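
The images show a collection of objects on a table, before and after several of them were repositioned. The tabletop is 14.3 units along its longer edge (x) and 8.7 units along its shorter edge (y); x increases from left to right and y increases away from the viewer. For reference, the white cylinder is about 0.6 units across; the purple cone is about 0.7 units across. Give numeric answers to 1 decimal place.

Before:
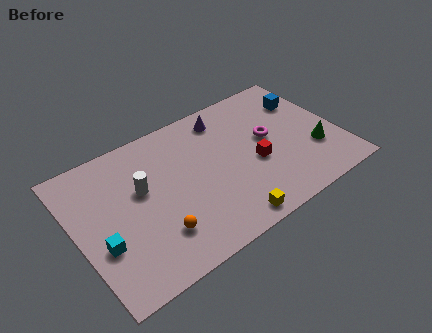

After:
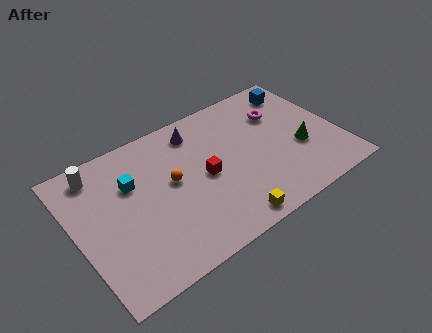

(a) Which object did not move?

the yellow cube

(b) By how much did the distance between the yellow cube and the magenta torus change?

+1.6

Before: roughly 5.0 units apart; after: 6.6. That's 1.6 units further apart.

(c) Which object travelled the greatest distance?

the cyan cube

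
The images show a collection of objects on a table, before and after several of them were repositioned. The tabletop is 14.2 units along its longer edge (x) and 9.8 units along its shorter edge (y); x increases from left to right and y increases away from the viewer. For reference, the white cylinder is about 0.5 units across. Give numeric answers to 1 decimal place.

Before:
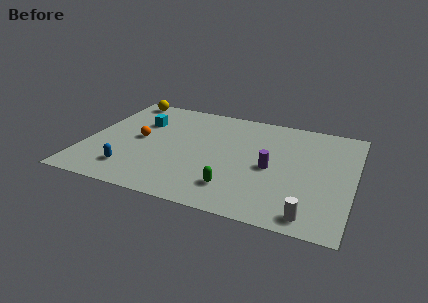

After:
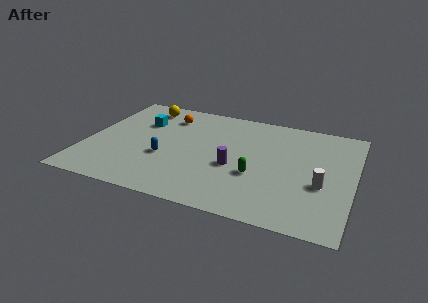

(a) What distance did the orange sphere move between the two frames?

3.0

The orange sphere was near (2.8, 5.0) before and (4.0, 7.7) after, so it travelled √(1.2² + 2.7²) ≈ 3.0 units.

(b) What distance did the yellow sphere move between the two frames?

1.3

From (1.4, 8.9) to (2.6, 8.3), the yellow sphere covered √(1.2² + 0.6²) ≈ 1.3 units.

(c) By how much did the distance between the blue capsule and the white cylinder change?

-1.2

The distance was about 9.5 in the first image and 8.3 in the second, so they moved 1.2 units closer together.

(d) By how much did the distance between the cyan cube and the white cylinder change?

-0.7

Before: roughly 11.0 units apart; after: 10.3. That's 0.7 units closer together.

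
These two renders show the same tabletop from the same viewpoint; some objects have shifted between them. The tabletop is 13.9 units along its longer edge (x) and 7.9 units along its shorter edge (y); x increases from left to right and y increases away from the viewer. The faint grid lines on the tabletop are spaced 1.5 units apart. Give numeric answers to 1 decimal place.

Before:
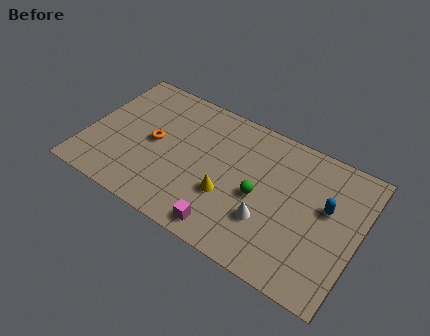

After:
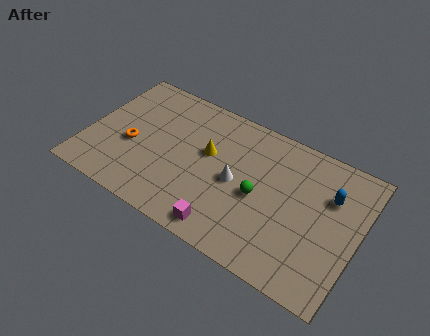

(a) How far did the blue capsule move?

0.7

From (12.2, 4.7) to (12.3, 5.4), the blue capsule covered √(0.1² + 0.7²) ≈ 0.7 units.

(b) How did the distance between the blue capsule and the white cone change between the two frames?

+1.4

The distance was about 3.5 in the first image and 4.9 in the second, so they moved 1.4 units further apart.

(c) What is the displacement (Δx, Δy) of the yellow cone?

(-1.3, 1.9)

From the two frames, the yellow cone sits at roughly (7.4, 2.8) before and (6.1, 4.7) after.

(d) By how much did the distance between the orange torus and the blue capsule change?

+1.4

They were about 8.8 units apart before and 10.2 after — 1.4 units further apart.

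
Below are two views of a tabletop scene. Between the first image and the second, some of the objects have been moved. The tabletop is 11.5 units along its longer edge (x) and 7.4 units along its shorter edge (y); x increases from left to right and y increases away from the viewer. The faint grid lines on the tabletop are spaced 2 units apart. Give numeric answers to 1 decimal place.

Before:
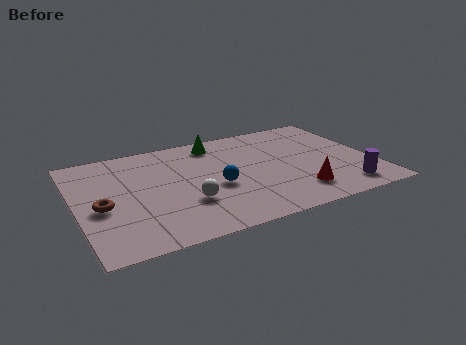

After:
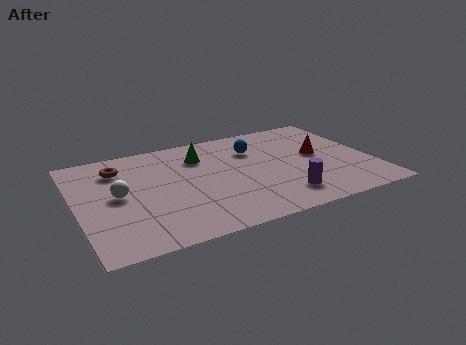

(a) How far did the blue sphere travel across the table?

2.8

The blue sphere moved from about (5.3, 3.1) to (7.1, 5.3), a distance of √(1.8² + 2.2²) ≈ 2.8.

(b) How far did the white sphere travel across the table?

2.9

From (4.1, 2.4) to (1.6, 3.8), the white sphere covered √(2.5² + 1.4²) ≈ 2.9 units.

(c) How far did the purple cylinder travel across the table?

2.4

The purple cylinder moved from about (10.1, 1.2) to (7.7, 1.5), a distance of √(2.4² + 0.3²) ≈ 2.4.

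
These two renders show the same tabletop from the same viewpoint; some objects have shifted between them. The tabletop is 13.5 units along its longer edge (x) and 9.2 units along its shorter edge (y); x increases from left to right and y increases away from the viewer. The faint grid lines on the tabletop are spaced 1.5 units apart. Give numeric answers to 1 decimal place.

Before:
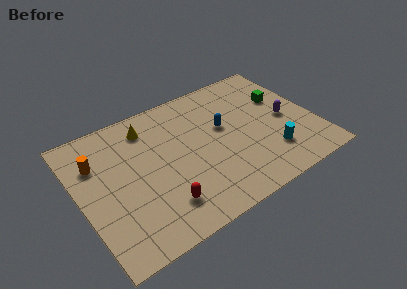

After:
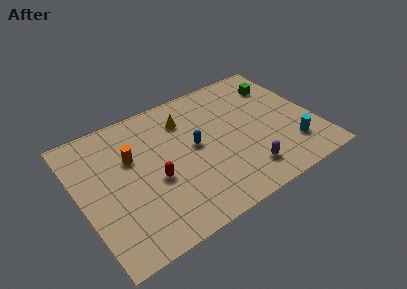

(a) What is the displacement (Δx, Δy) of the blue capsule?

(-1.8, -0.5)

From the two frames, the blue capsule sits at roughly (8.4, 5.4) before and (6.6, 4.9) after.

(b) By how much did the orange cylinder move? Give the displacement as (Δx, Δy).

(1.9, -0.6)

From the two frames, the orange cylinder sits at roughly (1.2, 6.5) before and (3.1, 5.9) after.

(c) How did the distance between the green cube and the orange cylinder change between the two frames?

-1.8

The distance was about 10.8 in the first image and 9.0 in the second, so they moved 1.8 units closer together.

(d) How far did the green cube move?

1.1

From (12.0, 5.9) to (12.0, 7.0), the green cube covered √(0.0² + 1.1²) ≈ 1.1 units.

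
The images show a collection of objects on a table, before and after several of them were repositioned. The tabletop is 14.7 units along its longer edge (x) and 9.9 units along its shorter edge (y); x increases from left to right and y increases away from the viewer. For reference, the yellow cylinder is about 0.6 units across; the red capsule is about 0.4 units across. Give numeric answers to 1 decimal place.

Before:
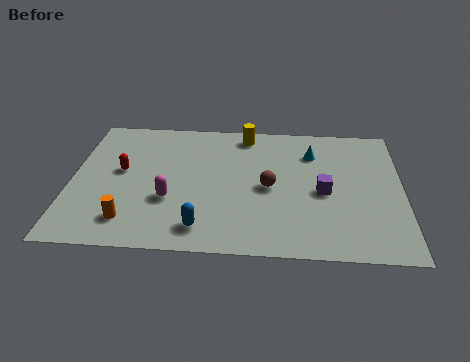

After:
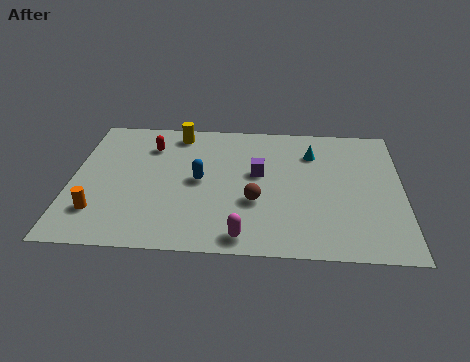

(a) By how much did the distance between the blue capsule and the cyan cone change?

-2.0

Before: roughly 7.5 units apart; after: 5.5. That's 2.0 units closer together.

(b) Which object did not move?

the cyan cone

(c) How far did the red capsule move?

2.3

From (2.2, 5.5) to (3.4, 7.5), the red capsule covered √(1.2² + 2.0²) ≈ 2.3 units.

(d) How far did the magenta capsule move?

4.1

The magenta capsule was near (4.4, 3.5) before and (7.7, 1.1) after, so it travelled √(3.3² + 2.4²) ≈ 4.1 units.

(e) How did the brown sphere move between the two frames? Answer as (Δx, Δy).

(-0.6, -1.1)

The brown sphere started near (8.8, 4.7) and ended near (8.2, 3.6).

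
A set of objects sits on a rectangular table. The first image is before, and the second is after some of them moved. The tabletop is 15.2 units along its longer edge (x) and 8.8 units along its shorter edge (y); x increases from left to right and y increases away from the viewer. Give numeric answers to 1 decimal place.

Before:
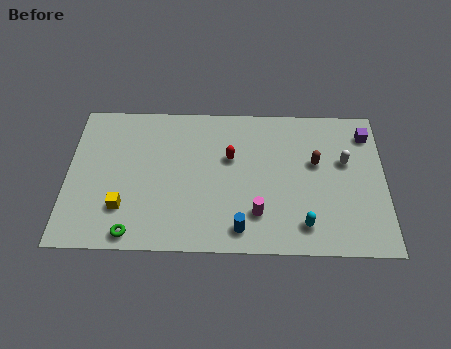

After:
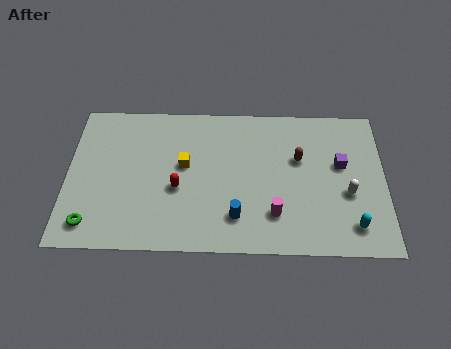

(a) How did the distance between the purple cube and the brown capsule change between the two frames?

-1.1

They were about 3.1 units apart before and 2.0 after — 1.1 units closer together.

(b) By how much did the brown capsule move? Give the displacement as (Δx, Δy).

(-0.8, 0.2)

The brown capsule was at about (11.9, 5.3) and moved to about (11.1, 5.5).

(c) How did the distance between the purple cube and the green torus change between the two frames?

-0.3

They were about 12.8 units apart before and 12.5 after — 0.3 units closer together.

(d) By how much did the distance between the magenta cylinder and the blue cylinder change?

+0.6

The distance was about 1.2 in the first image and 1.8 in the second, so they moved 0.6 units further apart.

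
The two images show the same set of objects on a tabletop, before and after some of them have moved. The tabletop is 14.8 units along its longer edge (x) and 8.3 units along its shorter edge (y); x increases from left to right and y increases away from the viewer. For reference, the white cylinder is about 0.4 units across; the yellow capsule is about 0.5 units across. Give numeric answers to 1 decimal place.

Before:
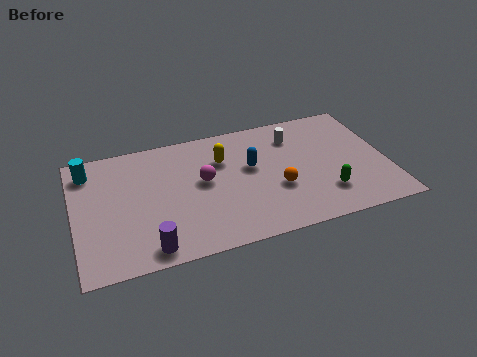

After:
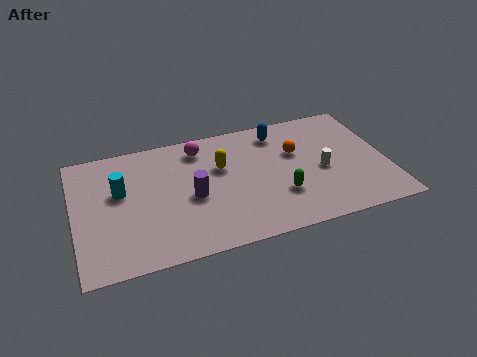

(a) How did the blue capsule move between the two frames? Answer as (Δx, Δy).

(1.5, 2.0)

The blue capsule was at about (8.4, 4.9) and moved to about (9.9, 6.9).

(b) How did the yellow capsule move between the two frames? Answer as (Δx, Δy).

(-0.1, -0.5)

From the two frames, the yellow capsule sits at roughly (7.1, 5.8) before and (7.0, 5.3) after.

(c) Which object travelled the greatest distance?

the purple cylinder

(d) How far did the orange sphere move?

2.5

The orange sphere was near (9.5, 3.1) before and (10.6, 5.3) after, so it travelled √(1.1² + 2.2²) ≈ 2.5 units.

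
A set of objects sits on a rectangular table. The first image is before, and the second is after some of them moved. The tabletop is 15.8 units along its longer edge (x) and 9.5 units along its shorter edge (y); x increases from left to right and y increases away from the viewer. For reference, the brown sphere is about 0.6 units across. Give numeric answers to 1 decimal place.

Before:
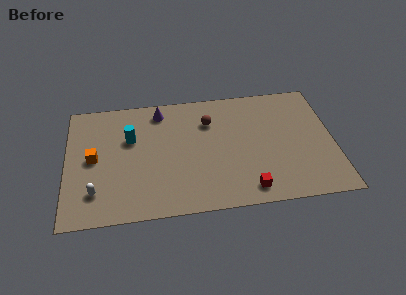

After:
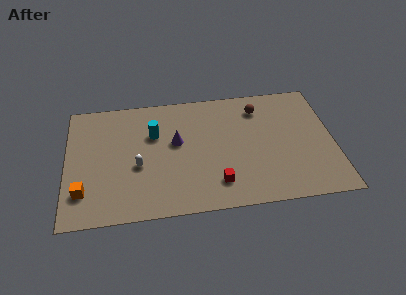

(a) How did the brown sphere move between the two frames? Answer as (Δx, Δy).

(3.0, 0.7)

From the two frames, the brown sphere sits at roughly (8.5, 6.9) before and (11.5, 7.6) after.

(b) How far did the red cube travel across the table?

1.9

From (10.6, 1.3) to (8.8, 2.0), the red cube covered √(1.8² + 0.7²) ≈ 1.9 units.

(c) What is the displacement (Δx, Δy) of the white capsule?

(2.5, 1.7)

From the two frames, the white capsule sits at roughly (1.7, 2.2) before and (4.2, 3.9) after.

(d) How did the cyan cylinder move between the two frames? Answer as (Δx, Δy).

(1.4, 0.2)

The cyan cylinder started near (3.8, 6.1) and ended near (5.2, 6.3).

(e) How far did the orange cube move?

2.6

The orange cube moved from about (1.6, 4.8) to (1.0, 2.3), a distance of √(0.6² + 2.5²) ≈ 2.6.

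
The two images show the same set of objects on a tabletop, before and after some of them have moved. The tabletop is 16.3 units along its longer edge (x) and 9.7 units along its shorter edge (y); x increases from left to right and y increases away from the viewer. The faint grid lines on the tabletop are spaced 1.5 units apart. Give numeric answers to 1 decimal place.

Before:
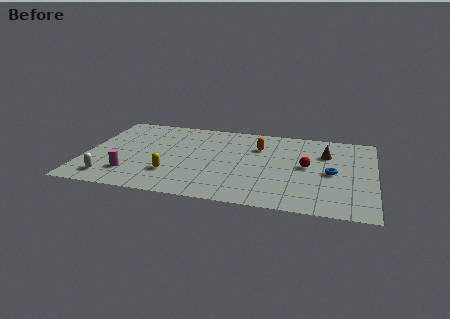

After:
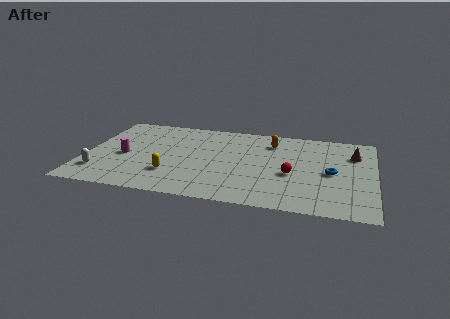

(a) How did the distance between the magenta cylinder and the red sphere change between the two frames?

-0.7

They were about 10.2 units apart before and 9.5 after — 0.7 units closer together.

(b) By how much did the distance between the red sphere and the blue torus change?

+0.8

The distance was about 1.5 in the first image and 2.3 in the second, so they moved 0.8 units further apart.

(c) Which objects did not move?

the yellow capsule and the blue torus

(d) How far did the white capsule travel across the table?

0.8

The white capsule moved from about (1.6, 1.6) to (1.0, 2.2), a distance of √(0.6² + 0.6²) ≈ 0.8.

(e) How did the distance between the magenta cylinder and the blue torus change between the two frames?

+0.3

Before: roughly 11.4 units apart; after: 11.7. That's 0.3 units further apart.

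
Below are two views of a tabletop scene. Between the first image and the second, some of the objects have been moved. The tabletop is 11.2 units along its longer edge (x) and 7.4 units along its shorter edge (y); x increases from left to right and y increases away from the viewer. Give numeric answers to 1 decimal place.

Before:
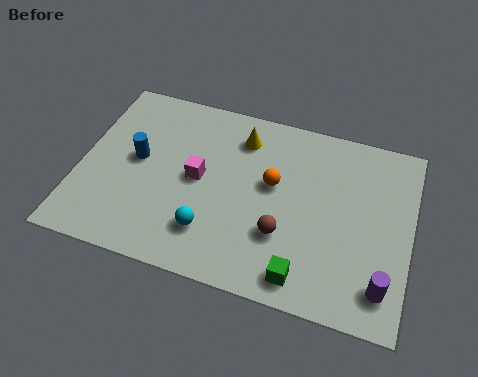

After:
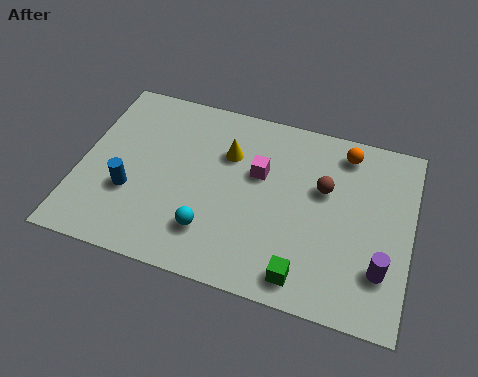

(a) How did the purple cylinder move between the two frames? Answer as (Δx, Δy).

(-0.1, 0.6)

From the two frames, the purple cylinder sits at roughly (10.4, 1.4) before and (10.3, 2.0) after.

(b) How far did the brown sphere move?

2.5

From (7.0, 2.4) to (8.2, 4.6), the brown sphere covered √(1.2² + 2.2²) ≈ 2.5 units.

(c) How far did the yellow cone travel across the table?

0.9

The yellow cone moved from about (5.3, 5.9) to (4.9, 5.1), a distance of √(0.4² + 0.8²) ≈ 0.9.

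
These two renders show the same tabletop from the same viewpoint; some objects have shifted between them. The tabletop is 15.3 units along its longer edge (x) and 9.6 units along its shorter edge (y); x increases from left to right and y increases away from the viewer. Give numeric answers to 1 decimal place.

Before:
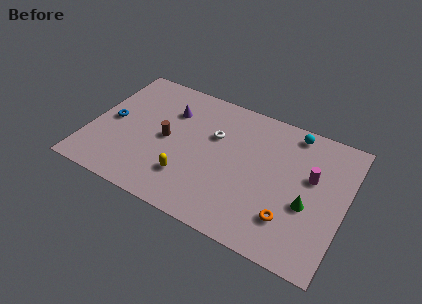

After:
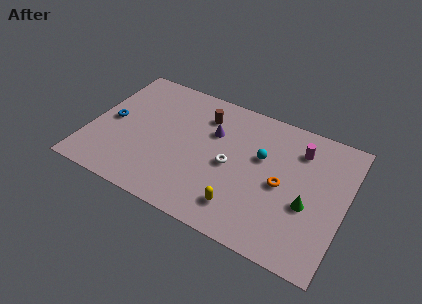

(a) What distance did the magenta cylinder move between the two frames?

1.8

The magenta cylinder was near (13.2, 5.8) before and (12.3, 7.4) after, so it travelled √(0.9² + 1.6²) ≈ 1.8 units.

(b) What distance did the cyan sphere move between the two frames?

3.1

From (11.8, 8.5) to (10.2, 5.9), the cyan sphere covered √(1.6² + 2.6²) ≈ 3.1 units.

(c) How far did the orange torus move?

2.2

From (12.3, 2.4) to (11.6, 4.5), the orange torus covered √(0.7² + 2.1²) ≈ 2.2 units.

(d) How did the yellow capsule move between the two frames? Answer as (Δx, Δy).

(3.3, -0.6)

From the two frames, the yellow capsule sits at roughly (6.2, 2.5) before and (9.5, 1.9) after.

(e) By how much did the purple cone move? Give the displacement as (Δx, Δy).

(2.7, -0.5)

From the two frames, the purple cone sits at roughly (4.5, 6.9) before and (7.2, 6.4) after.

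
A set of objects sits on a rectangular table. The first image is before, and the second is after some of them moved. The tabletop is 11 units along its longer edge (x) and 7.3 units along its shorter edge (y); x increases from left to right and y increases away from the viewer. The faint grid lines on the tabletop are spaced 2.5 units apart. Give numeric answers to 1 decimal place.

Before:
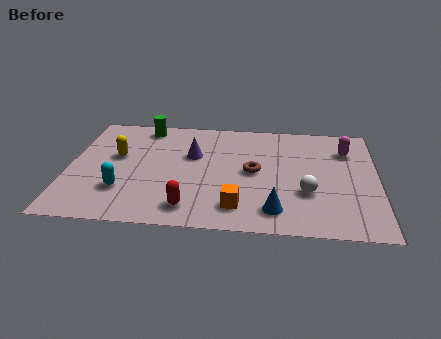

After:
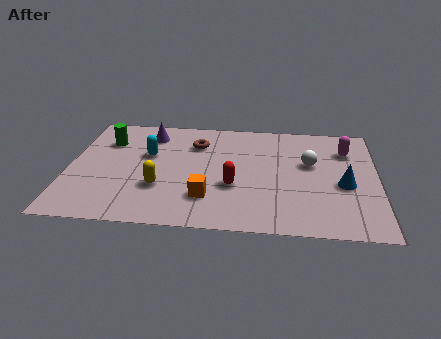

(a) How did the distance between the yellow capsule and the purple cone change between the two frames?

+0.8

They were about 2.7 units apart before and 3.5 after — 0.8 units further apart.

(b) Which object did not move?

the magenta capsule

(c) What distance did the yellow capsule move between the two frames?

2.5

The yellow capsule was near (1.7, 4.3) before and (3.3, 2.4) after, so it travelled √(1.6² + 1.9²) ≈ 2.5 units.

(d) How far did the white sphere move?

1.9

From (8.5, 2.5) to (8.6, 4.4), the white sphere covered √(0.1² + 1.9²) ≈ 1.9 units.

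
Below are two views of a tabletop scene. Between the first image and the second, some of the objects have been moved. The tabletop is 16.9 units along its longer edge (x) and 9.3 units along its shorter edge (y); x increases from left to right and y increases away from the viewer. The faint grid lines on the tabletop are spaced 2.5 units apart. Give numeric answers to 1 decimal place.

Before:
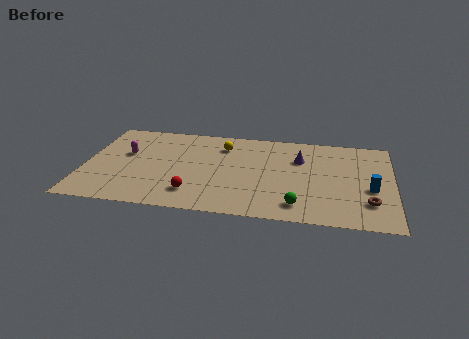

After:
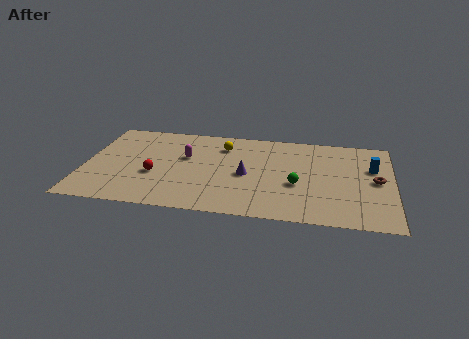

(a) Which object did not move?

the yellow sphere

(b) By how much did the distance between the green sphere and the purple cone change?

-1.9

They were about 4.8 units apart before and 2.9 after — 1.9 units closer together.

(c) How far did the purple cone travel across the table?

3.6

From (11.8, 6.4) to (8.9, 4.3), the purple cone covered √(2.9² + 2.1²) ≈ 3.6 units.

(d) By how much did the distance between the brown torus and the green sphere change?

+0.5

Before: roughly 3.9 units apart; after: 4.4. That's 0.5 units further apart.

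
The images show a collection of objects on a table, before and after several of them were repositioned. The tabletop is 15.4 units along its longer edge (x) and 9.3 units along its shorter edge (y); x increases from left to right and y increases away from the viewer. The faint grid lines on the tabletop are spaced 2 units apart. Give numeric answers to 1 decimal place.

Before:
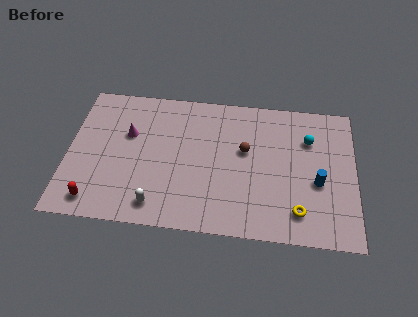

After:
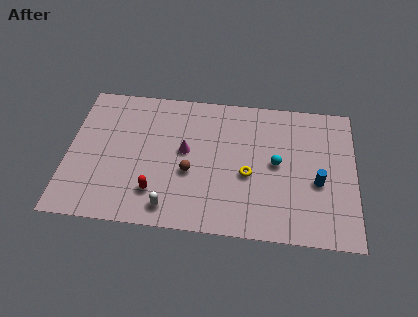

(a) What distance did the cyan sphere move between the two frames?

2.5

The cyan sphere moved from about (12.9, 6.6) to (11.2, 4.8), a distance of √(1.7² + 1.8²) ≈ 2.5.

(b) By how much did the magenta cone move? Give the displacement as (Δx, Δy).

(3.1, -0.8)

The magenta cone started near (3.2, 5.9) and ended near (6.3, 5.1).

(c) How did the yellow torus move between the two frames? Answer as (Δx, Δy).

(-2.7, 2.1)

The yellow torus was at about (12.4, 1.8) and moved to about (9.7, 3.9).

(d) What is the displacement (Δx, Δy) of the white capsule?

(0.7, -0.1)

The white capsule started near (4.9, 1.4) and ended near (5.6, 1.3).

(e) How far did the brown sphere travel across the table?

3.4

The brown sphere was near (9.5, 5.5) before and (6.6, 3.7) after, so it travelled √(2.9² + 1.8²) ≈ 3.4 units.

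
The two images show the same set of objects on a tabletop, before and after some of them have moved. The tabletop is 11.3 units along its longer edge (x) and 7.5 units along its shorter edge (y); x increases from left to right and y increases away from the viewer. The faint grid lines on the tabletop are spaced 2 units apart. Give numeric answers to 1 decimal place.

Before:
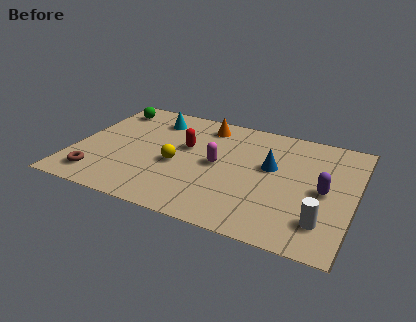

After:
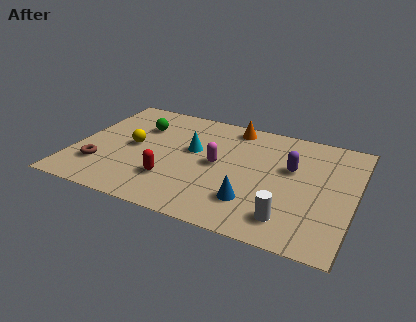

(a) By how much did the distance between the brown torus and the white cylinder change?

-1.3

The distance was about 9.0 in the first image and 7.7 in the second, so they moved 1.3 units closer together.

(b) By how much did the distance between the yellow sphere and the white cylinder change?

+0.8

Before: roughly 6.2 units apart; after: 7.0. That's 0.8 units further apart.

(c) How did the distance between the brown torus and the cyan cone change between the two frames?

-0.8

The distance was about 5.0 in the first image and 4.2 in the second, so they moved 0.8 units closer together.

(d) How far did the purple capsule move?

1.7

The purple capsule moved from about (10.1, 3.6) to (8.7, 4.6), a distance of √(1.4² + 1.0²) ≈ 1.7.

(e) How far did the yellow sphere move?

2.0

The yellow sphere moved from about (4.2, 3.2) to (2.3, 3.8), a distance of √(1.9² + 0.6²) ≈ 2.0.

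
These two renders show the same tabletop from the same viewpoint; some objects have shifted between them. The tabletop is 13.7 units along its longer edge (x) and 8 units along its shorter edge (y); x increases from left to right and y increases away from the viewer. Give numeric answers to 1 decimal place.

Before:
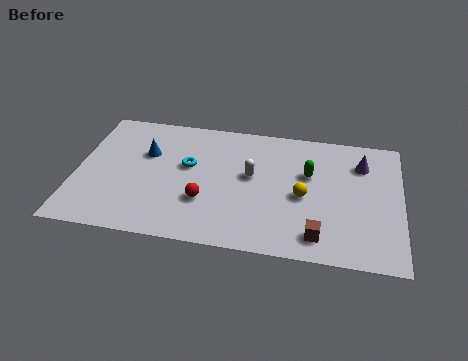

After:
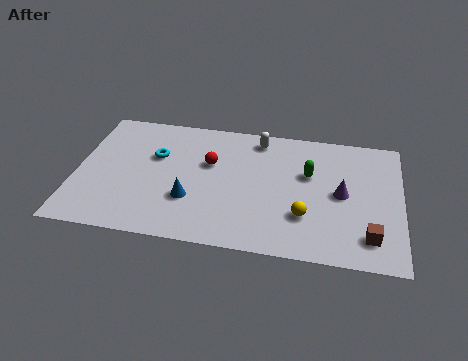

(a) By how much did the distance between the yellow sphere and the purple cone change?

-1.2

They were about 3.4 units apart before and 2.2 after — 1.2 units closer together.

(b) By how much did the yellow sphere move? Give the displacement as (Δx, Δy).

(0.1, -1.2)

The yellow sphere started near (9.6, 3.6) and ended near (9.7, 2.4).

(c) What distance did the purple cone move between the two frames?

2.2

The purple cone was near (12.0, 6.0) before and (11.2, 4.0) after, so it travelled √(0.8² + 2.0²) ≈ 2.2 units.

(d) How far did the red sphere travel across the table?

2.4

The red sphere was near (5.5, 2.6) before and (5.6, 5.0) after, so it travelled √(0.1² + 2.4²) ≈ 2.4 units.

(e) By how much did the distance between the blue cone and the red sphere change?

-1.2

The distance was about 3.7 in the first image and 2.5 in the second, so they moved 1.2 units closer together.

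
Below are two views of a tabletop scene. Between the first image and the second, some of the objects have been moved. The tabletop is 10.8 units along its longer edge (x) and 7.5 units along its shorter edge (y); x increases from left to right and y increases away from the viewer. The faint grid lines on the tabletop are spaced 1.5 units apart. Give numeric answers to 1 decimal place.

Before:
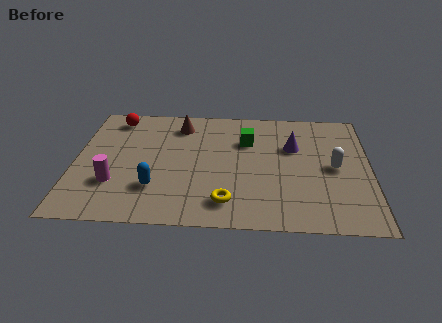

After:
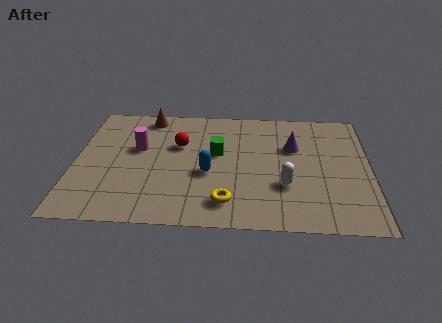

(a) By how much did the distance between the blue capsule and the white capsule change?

-3.8

They were about 6.7 units apart before and 2.9 after — 3.8 units closer together.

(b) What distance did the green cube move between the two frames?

1.4

From (6.3, 5.2) to (5.2, 4.4), the green cube covered √(1.1² + 0.8²) ≈ 1.4 units.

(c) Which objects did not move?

the yellow torus and the purple cone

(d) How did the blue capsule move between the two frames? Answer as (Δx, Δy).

(1.9, 1.0)

From the two frames, the blue capsule sits at roughly (3.0, 2.1) before and (4.9, 3.1) after.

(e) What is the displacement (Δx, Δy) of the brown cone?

(-1.2, 0.5)

The brown cone was at about (3.8, 6.1) and moved to about (2.6, 6.6).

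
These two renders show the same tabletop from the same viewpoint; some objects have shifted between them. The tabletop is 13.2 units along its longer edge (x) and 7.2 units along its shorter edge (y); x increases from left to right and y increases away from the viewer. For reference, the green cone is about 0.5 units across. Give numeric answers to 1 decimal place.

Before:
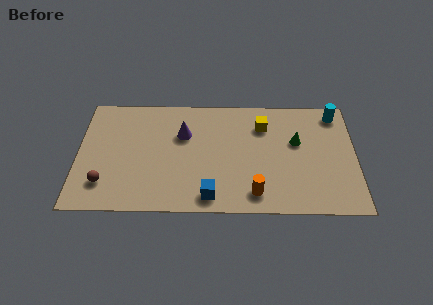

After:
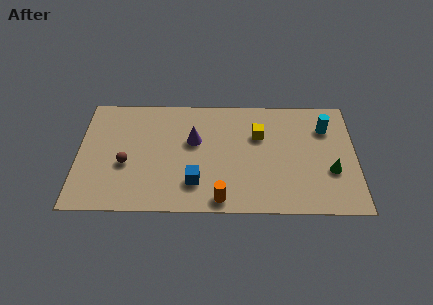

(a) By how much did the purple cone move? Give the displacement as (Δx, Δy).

(0.5, -0.4)

The purple cone was at about (5.0, 4.8) and moved to about (5.5, 4.4).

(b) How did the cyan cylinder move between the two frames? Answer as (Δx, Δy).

(-0.5, -0.9)

From the two frames, the cyan cylinder sits at roughly (12.3, 6.2) before and (11.8, 5.3) after.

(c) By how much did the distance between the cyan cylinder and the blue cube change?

-0.8

Before: roughly 7.9 units apart; after: 7.1. That's 0.8 units closer together.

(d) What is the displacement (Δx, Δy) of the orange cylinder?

(-1.6, -0.4)

The orange cylinder started near (8.4, 1.2) and ended near (6.8, 0.8).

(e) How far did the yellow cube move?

0.6

The yellow cube moved from about (8.8, 5.4) to (8.6, 4.8), a distance of √(0.2² + 0.6²) ≈ 0.6.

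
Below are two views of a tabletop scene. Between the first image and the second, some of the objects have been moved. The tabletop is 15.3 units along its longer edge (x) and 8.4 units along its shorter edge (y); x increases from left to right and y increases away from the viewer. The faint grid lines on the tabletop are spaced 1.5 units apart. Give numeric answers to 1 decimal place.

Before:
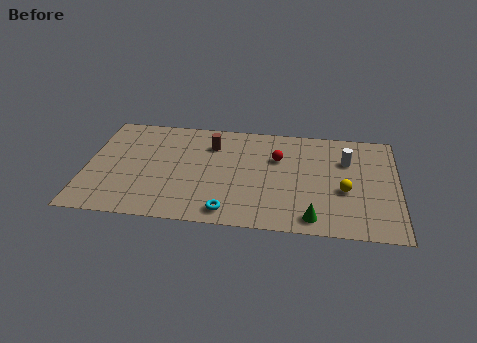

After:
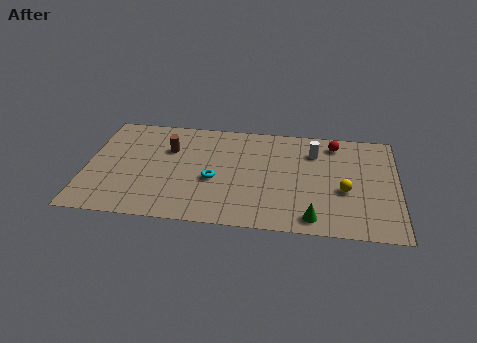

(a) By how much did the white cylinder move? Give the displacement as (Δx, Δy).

(-1.6, 0.5)

From the two frames, the white cylinder sits at roughly (12.8, 5.8) before and (11.2, 6.3) after.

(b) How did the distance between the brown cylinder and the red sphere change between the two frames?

+4.9

The distance was about 3.4 in the first image and 8.3 in the second, so they moved 4.9 units further apart.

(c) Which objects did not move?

the yellow sphere and the green cone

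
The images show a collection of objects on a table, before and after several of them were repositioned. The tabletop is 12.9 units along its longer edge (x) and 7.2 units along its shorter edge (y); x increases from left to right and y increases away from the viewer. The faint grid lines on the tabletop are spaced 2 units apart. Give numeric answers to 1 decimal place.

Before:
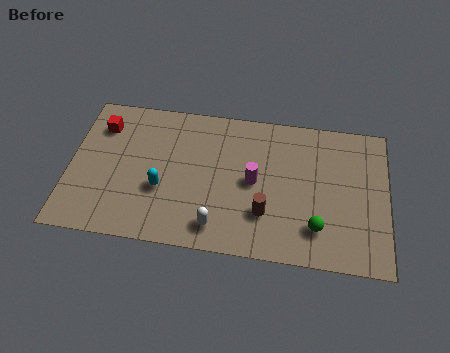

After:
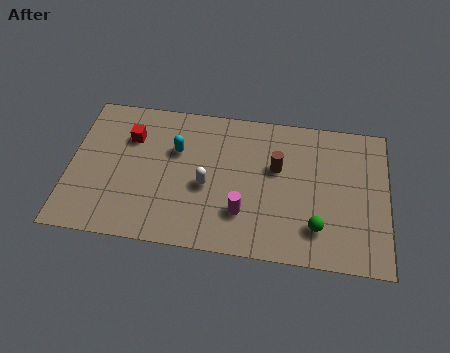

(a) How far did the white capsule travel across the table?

2.0

From (6.1, 1.2) to (5.6, 3.1), the white capsule covered √(0.5² + 1.9²) ≈ 2.0 units.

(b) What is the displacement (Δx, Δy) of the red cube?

(1.2, -0.4)

The red cube was at about (1.2, 5.5) and moved to about (2.4, 5.1).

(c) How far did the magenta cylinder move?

1.6

From (7.5, 3.6) to (7.1, 2.0), the magenta cylinder covered √(0.4² + 1.6²) ≈ 1.6 units.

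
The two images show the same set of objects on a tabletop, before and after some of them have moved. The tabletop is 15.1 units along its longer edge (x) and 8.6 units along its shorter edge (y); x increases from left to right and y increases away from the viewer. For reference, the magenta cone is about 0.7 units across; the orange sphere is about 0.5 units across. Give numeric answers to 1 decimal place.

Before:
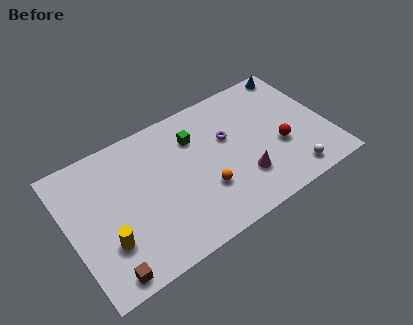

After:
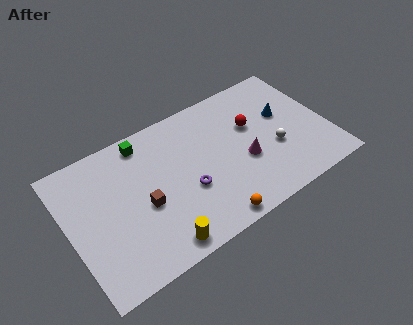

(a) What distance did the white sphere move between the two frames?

2.2

From (12.5, 1.2) to (11.9, 3.3), the white sphere covered √(0.6² + 2.1²) ≈ 2.2 units.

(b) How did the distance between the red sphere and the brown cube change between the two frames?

-4.0

Before: roughly 10.9 units apart; after: 6.9. That's 4.0 units closer together.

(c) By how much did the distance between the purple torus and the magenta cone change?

+0.5

The distance was about 2.9 in the first image and 3.4 in the second, so they moved 0.5 units further apart.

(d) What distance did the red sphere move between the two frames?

2.5

From (12.2, 3.3) to (10.9, 5.4), the red sphere covered √(1.3² + 2.1²) ≈ 2.5 units.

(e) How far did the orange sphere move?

2.0

The orange sphere moved from about (7.6, 2.8) to (7.6, 0.8), a distance of √(0.0² + 2.0²) ≈ 2.0.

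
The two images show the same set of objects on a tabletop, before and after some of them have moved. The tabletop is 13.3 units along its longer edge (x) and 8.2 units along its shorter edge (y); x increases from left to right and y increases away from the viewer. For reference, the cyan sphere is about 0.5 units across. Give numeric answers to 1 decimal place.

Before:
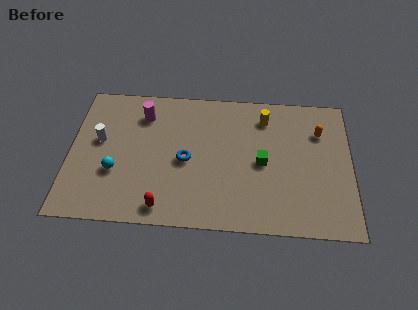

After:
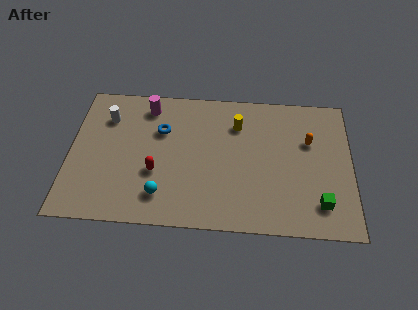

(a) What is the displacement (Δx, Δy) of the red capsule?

(-0.4, 2.0)

The red capsule started near (4.5, 1.0) and ended near (4.1, 3.0).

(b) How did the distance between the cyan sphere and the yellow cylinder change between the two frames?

-2.3

They were about 7.9 units apart before and 5.6 after — 2.3 units closer together.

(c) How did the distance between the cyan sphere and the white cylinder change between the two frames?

+3.2

Before: roughly 2.0 units apart; after: 5.2. That's 3.2 units further apart.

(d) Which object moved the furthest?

the green cube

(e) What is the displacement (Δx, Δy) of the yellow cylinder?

(-1.3, -0.5)

The yellow cylinder started near (9.2, 6.6) and ended near (7.9, 6.1).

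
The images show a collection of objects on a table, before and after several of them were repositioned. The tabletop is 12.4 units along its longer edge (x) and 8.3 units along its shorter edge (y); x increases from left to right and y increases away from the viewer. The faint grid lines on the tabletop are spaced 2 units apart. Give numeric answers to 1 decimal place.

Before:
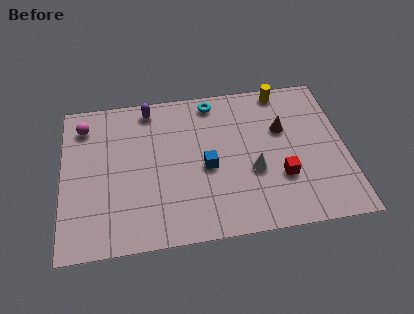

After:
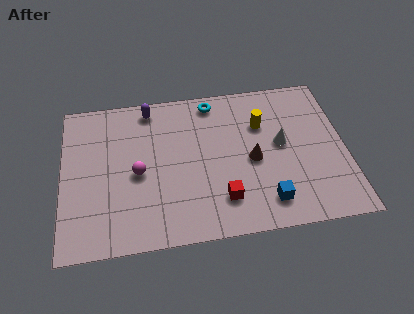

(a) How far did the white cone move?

1.8

From (8.3, 3.2) to (9.6, 4.5), the white cone covered √(1.3² + 1.3²) ≈ 1.8 units.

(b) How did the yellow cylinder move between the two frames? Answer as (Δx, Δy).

(-1.0, -1.8)

From the two frames, the yellow cylinder sits at roughly (9.8, 7.5) before and (8.8, 5.7) after.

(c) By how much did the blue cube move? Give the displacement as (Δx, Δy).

(2.5, -2.2)

The blue cube was at about (6.3, 3.7) and moved to about (8.8, 1.5).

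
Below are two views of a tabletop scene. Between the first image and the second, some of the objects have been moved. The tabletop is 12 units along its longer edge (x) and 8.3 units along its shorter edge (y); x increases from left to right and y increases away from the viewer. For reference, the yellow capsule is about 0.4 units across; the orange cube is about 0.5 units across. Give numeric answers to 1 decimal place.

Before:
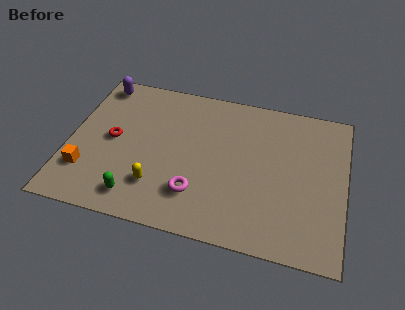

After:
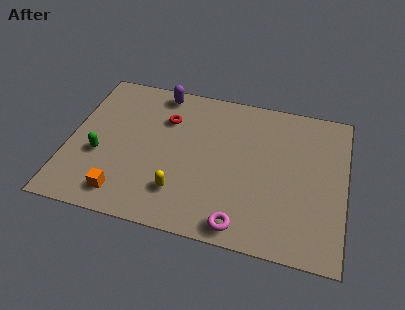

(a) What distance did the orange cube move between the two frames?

1.9

The orange cube moved from about (0.9, 2.2) to (2.6, 1.3), a distance of √(1.7² + 0.9²) ≈ 1.9.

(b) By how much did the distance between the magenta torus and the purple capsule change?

+0.6

Before: roughly 7.0 units apart; after: 7.6. That's 0.6 units further apart.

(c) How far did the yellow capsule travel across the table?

1.0

The yellow capsule was near (4.0, 2.1) before and (5.0, 2.0) after, so it travelled √(1.0² + 0.1²) ≈ 1.0 units.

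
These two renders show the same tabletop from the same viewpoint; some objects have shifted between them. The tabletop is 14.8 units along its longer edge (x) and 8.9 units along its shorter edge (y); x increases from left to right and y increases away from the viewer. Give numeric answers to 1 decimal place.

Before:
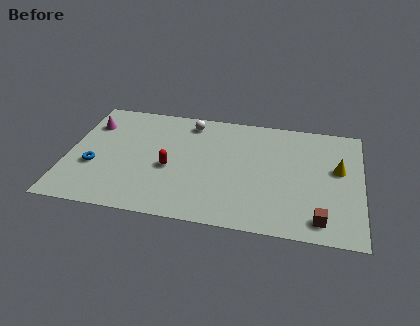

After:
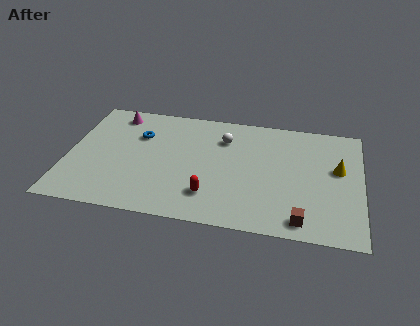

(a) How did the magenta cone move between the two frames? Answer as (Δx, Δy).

(1.2, 1.0)

From the two frames, the magenta cone sits at roughly (1.0, 6.6) before and (2.2, 7.6) after.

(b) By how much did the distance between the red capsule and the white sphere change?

+0.6

Before: roughly 3.9 units apart; after: 4.5. That's 0.6 units further apart.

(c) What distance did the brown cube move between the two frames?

0.9

From (12.8, 1.3) to (11.9, 1.1), the brown cube covered √(0.9² + 0.2²) ≈ 0.9 units.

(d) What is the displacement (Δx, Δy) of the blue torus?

(2.1, 2.8)

From the two frames, the blue torus sits at roughly (1.4, 3.3) before and (3.5, 6.1) after.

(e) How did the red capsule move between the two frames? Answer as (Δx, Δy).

(2.1, -1.7)

The red capsule was at about (5.2, 3.8) and moved to about (7.3, 2.1).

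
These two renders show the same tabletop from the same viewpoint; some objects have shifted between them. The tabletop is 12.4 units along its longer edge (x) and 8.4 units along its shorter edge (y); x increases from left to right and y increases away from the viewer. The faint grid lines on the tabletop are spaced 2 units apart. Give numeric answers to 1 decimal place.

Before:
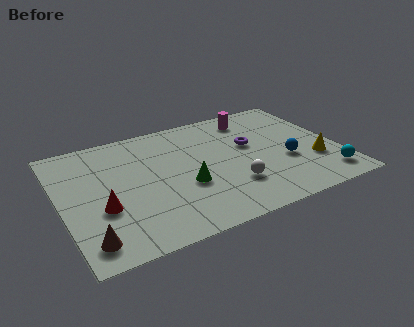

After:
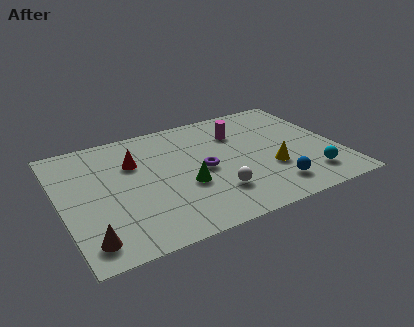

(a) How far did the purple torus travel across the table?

2.5

The purple torus was near (8.6, 5.0) before and (6.3, 4.0) after, so it travelled √(2.3² + 1.0²) ≈ 2.5 units.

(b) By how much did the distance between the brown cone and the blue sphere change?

-1.1

The distance was about 9.3 in the first image and 8.2 in the second, so they moved 1.1 units closer together.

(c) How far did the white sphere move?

0.8

The white sphere moved from about (7.4, 2.4) to (6.6, 2.2), a distance of √(0.8² + 0.2²) ≈ 0.8.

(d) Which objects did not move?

the green cone and the brown cone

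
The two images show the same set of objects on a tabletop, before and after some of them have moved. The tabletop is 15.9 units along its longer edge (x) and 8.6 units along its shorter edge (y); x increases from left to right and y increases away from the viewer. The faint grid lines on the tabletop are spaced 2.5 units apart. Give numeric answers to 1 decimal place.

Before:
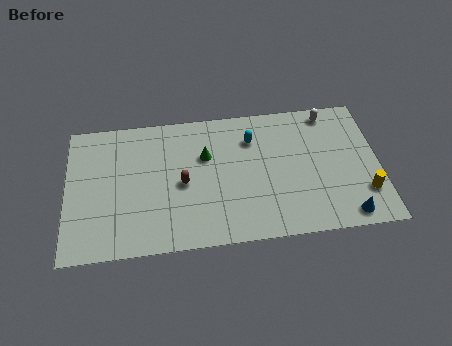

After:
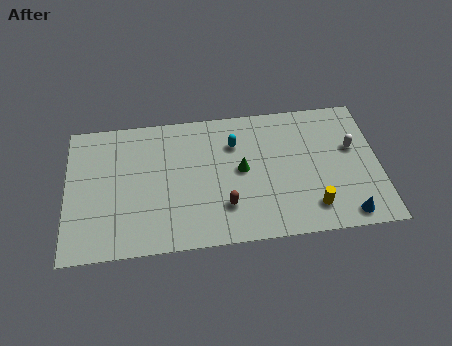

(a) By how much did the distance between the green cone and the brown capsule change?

+0.4

Before: roughly 2.0 units apart; after: 2.4. That's 0.4 units further apart.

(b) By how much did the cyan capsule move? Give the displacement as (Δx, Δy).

(-0.9, -0.2)

From the two frames, the cyan capsule sits at roughly (9.5, 6.4) before and (8.6, 6.2) after.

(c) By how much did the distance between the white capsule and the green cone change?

-1.0

The distance was about 6.7 in the first image and 5.7 in the second, so they moved 1.0 units closer together.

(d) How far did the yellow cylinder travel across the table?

2.8

From (15.1, 2.3) to (12.4, 1.7), the yellow cylinder covered √(2.7² + 0.6²) ≈ 2.8 units.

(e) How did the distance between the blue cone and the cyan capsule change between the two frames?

+0.5

They were about 7.1 units apart before and 7.6 after — 0.5 units further apart.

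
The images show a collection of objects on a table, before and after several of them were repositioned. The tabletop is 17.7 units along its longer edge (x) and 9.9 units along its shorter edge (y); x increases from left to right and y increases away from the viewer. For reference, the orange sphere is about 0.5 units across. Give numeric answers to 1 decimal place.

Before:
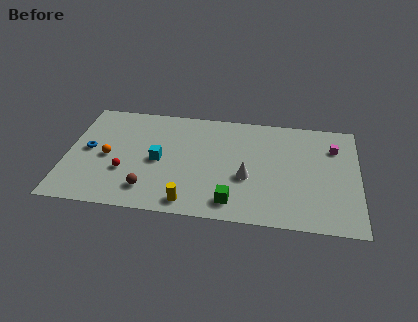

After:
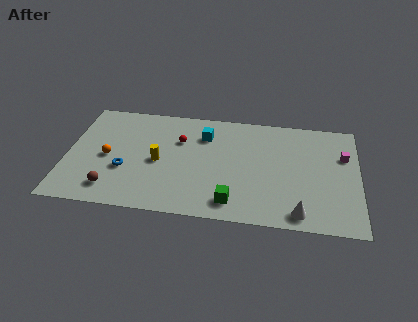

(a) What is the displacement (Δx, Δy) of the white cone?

(3.2, -2.7)

The white cone was at about (11.0, 3.9) and moved to about (14.2, 1.2).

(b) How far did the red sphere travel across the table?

4.6

The red sphere moved from about (3.6, 3.4) to (6.8, 6.7), a distance of √(3.2² + 3.3²) ≈ 4.6.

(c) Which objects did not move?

the orange sphere and the green cube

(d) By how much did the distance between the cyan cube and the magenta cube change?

-2.4

Before: roughly 10.9 units apart; after: 8.5. That's 2.4 units closer together.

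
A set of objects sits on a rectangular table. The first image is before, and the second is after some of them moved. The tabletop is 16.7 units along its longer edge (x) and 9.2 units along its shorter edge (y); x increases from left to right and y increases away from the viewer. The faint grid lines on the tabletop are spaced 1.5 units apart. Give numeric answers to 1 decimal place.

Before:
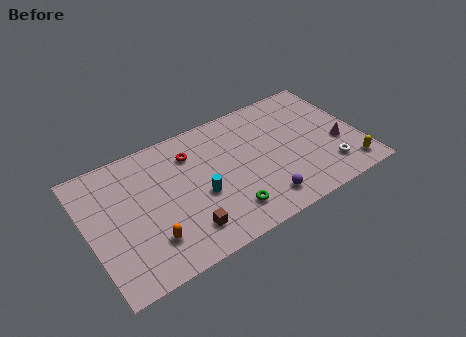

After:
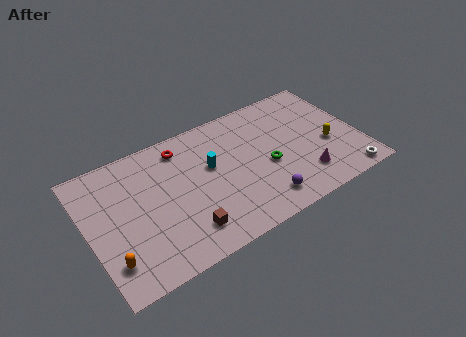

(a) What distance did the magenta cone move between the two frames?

2.8

The magenta cone was near (15.3, 3.5) before and (12.9, 2.1) after, so it travelled √(2.4² + 1.4²) ≈ 2.8 units.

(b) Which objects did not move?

the purple sphere and the brown cube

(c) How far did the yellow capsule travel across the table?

2.5

The yellow capsule was near (15.6, 1.4) before and (14.7, 3.7) after, so it travelled √(0.9² + 2.3²) ≈ 2.5 units.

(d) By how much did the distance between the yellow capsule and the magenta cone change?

+0.3

The distance was about 2.1 in the first image and 2.4 in the second, so they moved 0.3 units further apart.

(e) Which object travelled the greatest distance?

the green torus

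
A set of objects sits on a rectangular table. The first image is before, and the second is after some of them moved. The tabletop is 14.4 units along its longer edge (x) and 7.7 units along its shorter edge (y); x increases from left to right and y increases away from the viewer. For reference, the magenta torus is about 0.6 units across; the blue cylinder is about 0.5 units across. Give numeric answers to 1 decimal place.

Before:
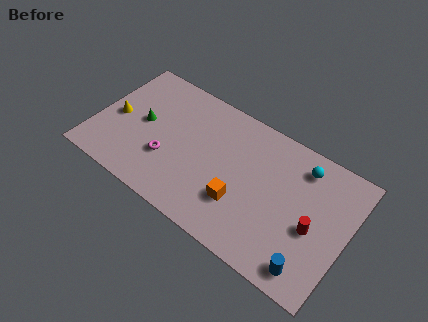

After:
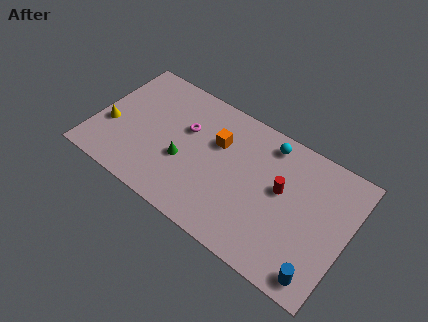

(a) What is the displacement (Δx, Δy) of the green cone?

(2.6, -1.0)

From the two frames, the green cone sits at roughly (2.6, 4.0) before and (5.2, 3.0) after.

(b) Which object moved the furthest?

the orange cube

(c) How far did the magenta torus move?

2.4

The magenta torus moved from about (4.3, 2.6) to (5.0, 4.9), a distance of √(0.7² + 2.3²) ≈ 2.4.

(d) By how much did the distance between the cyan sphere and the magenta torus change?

-3.3

Before: roughly 8.1 units apart; after: 4.8. That's 3.3 units closer together.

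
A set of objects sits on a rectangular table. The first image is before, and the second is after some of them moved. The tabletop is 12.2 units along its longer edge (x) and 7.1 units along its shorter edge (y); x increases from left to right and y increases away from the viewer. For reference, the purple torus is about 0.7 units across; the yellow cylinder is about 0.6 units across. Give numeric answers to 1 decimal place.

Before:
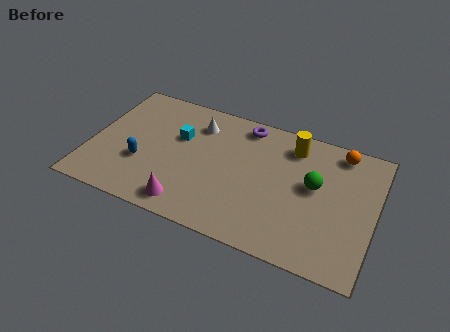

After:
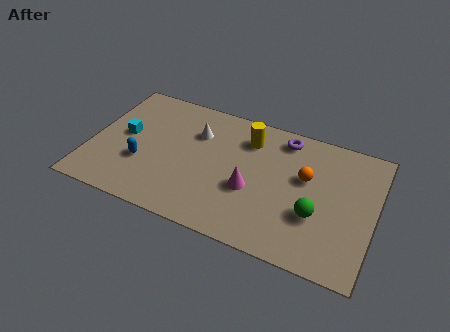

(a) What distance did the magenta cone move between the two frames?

3.1

The magenta cone moved from about (4.5, 1.0) to (7.0, 2.8), a distance of √(2.5² + 1.8²) ≈ 3.1.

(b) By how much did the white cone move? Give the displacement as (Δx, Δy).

(0.0, -0.5)

The white cone was at about (4.4, 5.5) and moved to about (4.4, 5.0).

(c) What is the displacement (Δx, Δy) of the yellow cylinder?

(-1.9, -0.3)

The yellow cylinder was at about (8.5, 5.8) and moved to about (6.6, 5.5).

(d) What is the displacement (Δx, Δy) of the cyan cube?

(-2.3, -0.7)

The cyan cube was at about (3.7, 4.5) and moved to about (1.4, 3.8).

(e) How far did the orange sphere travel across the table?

2.3

The orange sphere was near (10.5, 6.2) before and (9.2, 4.3) after, so it travelled √(1.3² + 1.9²) ≈ 2.3 units.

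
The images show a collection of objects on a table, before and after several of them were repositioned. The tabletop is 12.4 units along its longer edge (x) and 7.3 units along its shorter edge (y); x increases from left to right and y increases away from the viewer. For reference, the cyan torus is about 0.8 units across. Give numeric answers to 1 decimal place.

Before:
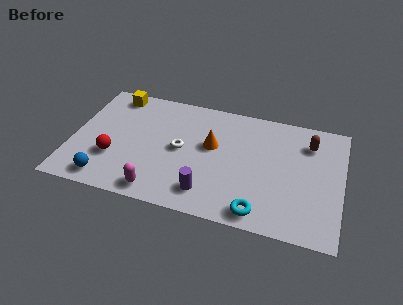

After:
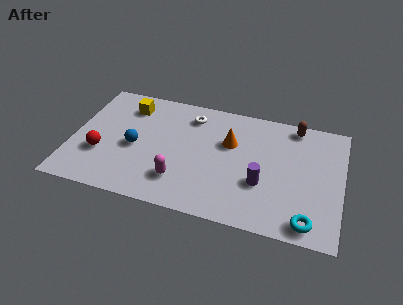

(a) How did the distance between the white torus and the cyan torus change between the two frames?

+2.9

Before: roughly 4.7 units apart; after: 7.6. That's 2.9 units further apart.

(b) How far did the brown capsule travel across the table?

1.1

From (10.8, 5.6) to (10.1, 6.5), the brown capsule covered √(0.7² + 0.9²) ≈ 1.1 units.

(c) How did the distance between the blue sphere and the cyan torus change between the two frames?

+1.4

Before: roughly 7.0 units apart; after: 8.4. That's 1.4 units further apart.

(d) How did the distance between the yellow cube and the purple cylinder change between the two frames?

+0.3

The distance was about 6.9 in the first image and 7.2 in the second, so they moved 0.3 units further apart.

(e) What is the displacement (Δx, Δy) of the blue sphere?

(1.1, 2.3)

The blue sphere started near (1.8, 1.0) and ended near (2.9, 3.3).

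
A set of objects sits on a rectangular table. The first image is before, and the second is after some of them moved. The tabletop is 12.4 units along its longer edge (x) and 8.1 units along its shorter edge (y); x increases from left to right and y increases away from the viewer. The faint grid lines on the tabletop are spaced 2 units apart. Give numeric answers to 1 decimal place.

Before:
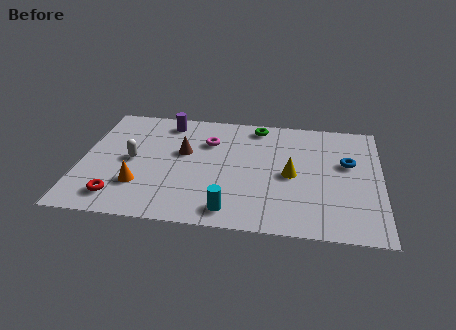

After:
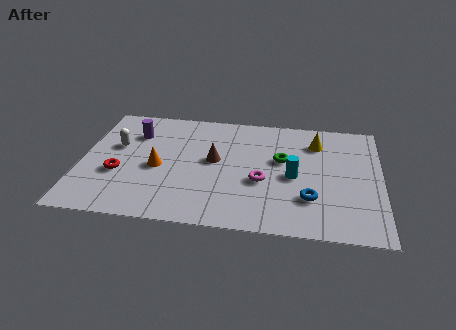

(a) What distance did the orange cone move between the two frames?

1.5

The orange cone moved from about (2.5, 2.3) to (3.2, 3.6), a distance of √(0.7² + 1.3²) ≈ 1.5.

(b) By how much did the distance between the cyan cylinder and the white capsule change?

+2.4

The distance was about 5.1 in the first image and 7.5 in the second, so they moved 2.4 units further apart.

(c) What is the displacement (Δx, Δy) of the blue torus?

(-1.5, -2.6)

From the two frames, the blue torus sits at roughly (11.0, 4.9) before and (9.5, 2.3) after.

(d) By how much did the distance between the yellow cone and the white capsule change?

+1.8

The distance was about 6.6 in the first image and 8.4 in the second, so they moved 1.8 units further apart.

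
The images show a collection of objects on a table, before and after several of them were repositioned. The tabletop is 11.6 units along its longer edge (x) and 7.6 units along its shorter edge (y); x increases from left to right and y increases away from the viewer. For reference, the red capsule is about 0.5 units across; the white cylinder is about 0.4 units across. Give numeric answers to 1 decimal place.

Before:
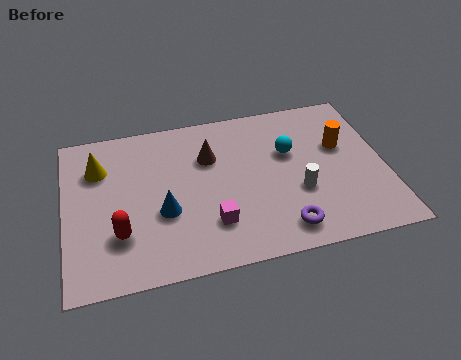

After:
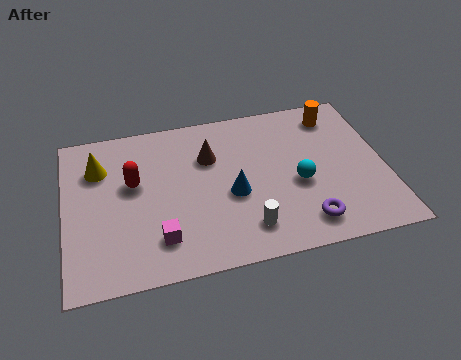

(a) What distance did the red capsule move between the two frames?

2.4

The red capsule was near (1.9, 2.2) before and (2.5, 4.5) after, so it travelled √(0.6² + 2.3²) ≈ 2.4 units.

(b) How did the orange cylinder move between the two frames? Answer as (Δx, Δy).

(-0.1, 1.6)

From the two frames, the orange cylinder sits at roughly (10.1, 4.7) before and (10.0, 6.3) after.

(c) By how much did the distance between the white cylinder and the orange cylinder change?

+3.5

The distance was about 2.5 in the first image and 6.0 in the second, so they moved 3.5 units further apart.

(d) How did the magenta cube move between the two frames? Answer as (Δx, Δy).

(-1.9, -0.3)

From the two frames, the magenta cube sits at roughly (5.2, 2.0) before and (3.3, 1.7) after.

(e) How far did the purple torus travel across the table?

0.8

From (7.7, 1.2) to (8.5, 1.3), the purple torus covered √(0.8² + 0.1²) ≈ 0.8 units.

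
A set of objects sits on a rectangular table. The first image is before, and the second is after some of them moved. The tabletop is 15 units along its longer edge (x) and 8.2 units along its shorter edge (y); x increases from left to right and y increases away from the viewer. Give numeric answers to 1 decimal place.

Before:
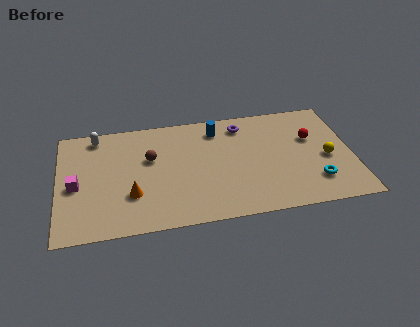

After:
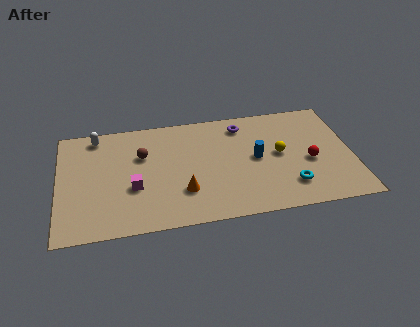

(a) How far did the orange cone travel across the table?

2.6

The orange cone was near (3.7, 2.6) before and (6.3, 2.4) after, so it travelled √(2.6² + 0.2²) ≈ 2.6 units.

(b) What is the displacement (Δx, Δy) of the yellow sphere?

(-2.4, 0.7)

The yellow sphere was at about (13.7, 3.6) and moved to about (11.3, 4.3).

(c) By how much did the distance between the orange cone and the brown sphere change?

+0.9

Before: roughly 2.7 units apart; after: 3.6. That's 0.9 units further apart.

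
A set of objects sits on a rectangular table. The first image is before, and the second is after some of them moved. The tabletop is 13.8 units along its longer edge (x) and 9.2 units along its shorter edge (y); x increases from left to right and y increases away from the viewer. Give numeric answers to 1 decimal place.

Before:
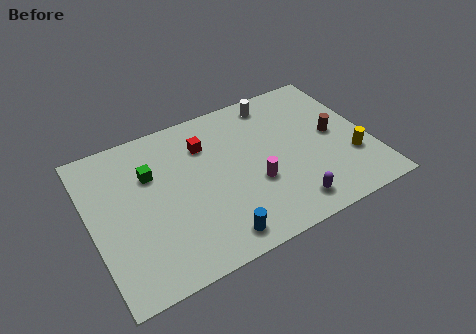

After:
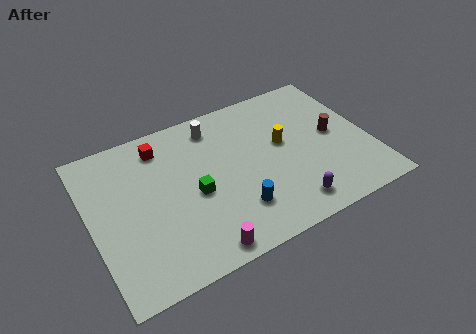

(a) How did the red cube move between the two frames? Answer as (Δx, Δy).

(-2.1, 0.8)

From the two frames, the red cube sits at roughly (5.9, 6.8) before and (3.8, 7.6) after.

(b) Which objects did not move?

the brown cylinder and the purple capsule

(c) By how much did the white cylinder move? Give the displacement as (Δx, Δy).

(-3.1, -0.3)

The white cylinder was at about (9.6, 8.0) and moved to about (6.5, 7.7).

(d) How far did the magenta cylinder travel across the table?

4.0

The magenta cylinder was near (7.9, 3.4) before and (4.8, 0.9) after, so it travelled √(3.1² + 2.5²) ≈ 4.0 units.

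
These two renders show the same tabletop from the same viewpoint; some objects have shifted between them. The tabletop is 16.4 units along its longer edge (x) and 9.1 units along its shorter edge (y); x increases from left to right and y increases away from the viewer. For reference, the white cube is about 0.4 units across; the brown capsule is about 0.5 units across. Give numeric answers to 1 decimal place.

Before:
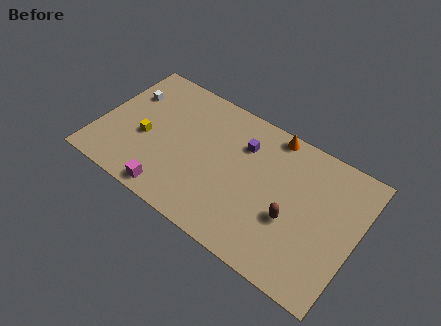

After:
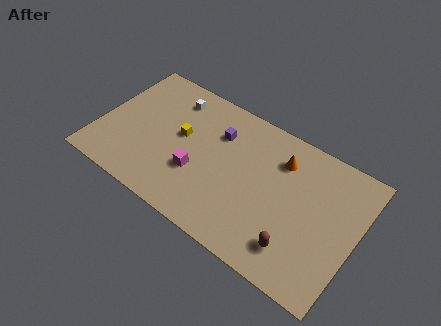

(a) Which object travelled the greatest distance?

the white cube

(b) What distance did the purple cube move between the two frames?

1.6

The purple cube was near (8.9, 6.6) before and (7.3, 6.5) after, so it travelled √(1.6² + 0.1²) ≈ 1.6 units.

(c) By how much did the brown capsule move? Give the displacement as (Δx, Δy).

(0.6, -1.6)

The brown capsule started near (12.5, 3.5) and ended near (13.1, 1.9).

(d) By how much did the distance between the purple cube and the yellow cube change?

-3.9

The distance was about 6.5 in the first image and 2.6 in the second, so they moved 3.9 units closer together.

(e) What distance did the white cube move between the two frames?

2.9

The white cube moved from about (1.4, 6.3) to (4.1, 7.4), a distance of √(2.7² + 1.1²) ≈ 2.9.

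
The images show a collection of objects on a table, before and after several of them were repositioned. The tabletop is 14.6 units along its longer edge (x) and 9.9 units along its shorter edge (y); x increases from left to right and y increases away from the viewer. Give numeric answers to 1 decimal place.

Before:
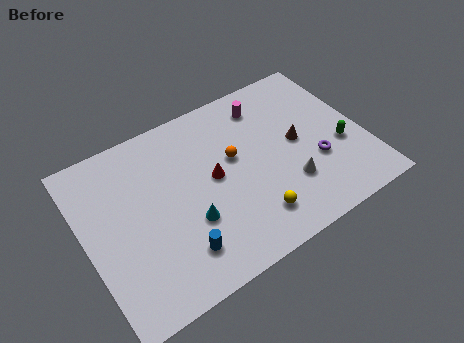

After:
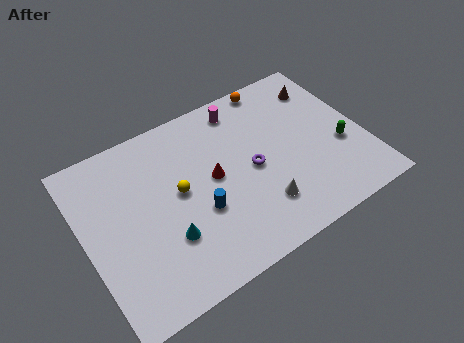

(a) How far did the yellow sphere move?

4.7

From (8.2, 2.0) to (4.9, 5.3), the yellow sphere covered √(3.3² + 3.3²) ≈ 4.7 units.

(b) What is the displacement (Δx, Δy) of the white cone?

(-1.6, -0.5)

From the two frames, the white cone sits at roughly (10.3, 2.9) before and (8.7, 2.4) after.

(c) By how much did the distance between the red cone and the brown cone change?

+2.4

Before: roughly 4.5 units apart; after: 6.9. That's 2.4 units further apart.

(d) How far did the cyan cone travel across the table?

1.2

The cyan cone was near (5.1, 3.4) before and (3.9, 3.1) after, so it travelled √(1.2² + 0.3²) ≈ 1.2 units.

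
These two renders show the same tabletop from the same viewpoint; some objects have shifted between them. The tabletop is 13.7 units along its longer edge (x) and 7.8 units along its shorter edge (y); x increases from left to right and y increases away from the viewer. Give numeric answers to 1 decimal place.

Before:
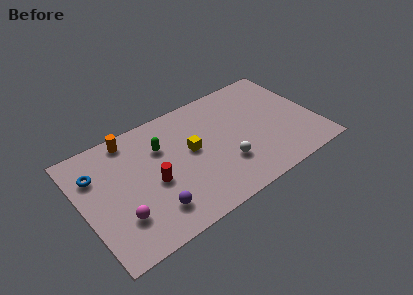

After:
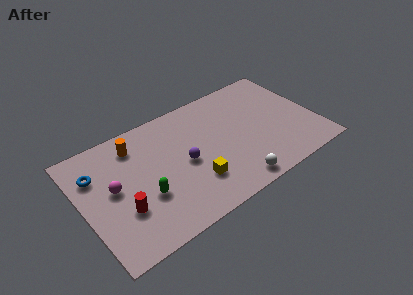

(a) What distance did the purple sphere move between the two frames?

3.0

From (3.7, 1.7) to (5.9, 3.7), the purple sphere covered √(2.2² + 2.0²) ≈ 3.0 units.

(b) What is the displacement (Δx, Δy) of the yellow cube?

(-0.2, -2.1)

From the two frames, the yellow cube sits at roughly (6.4, 4.3) before and (6.2, 2.2) after.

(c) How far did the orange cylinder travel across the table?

0.6

From (3.2, 6.9) to (3.4, 6.3), the orange cylinder covered √(0.2² + 0.6²) ≈ 0.6 units.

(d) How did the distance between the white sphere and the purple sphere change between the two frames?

-0.8

The distance was about 4.5 in the first image and 3.7 in the second, so they moved 0.8 units closer together.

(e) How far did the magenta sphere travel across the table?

2.0

The magenta sphere moved from about (1.9, 2.2) to (1.8, 4.2), a distance of √(0.1² + 2.0²) ≈ 2.0.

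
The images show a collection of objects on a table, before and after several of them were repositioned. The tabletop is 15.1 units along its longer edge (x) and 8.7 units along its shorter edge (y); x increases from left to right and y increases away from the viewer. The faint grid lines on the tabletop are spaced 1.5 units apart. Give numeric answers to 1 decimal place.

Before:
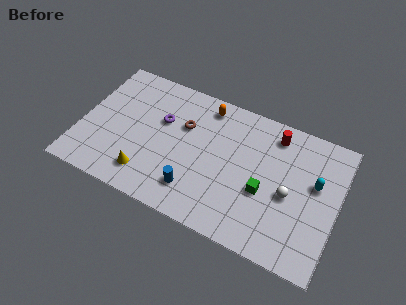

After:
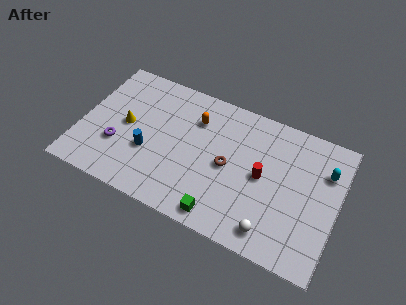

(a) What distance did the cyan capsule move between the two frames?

1.1

From (13.7, 5.2) to (14.2, 6.2), the cyan capsule covered √(0.5² + 1.0²) ≈ 1.1 units.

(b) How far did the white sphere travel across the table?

2.7

The white sphere moved from about (12.3, 3.9) to (11.6, 1.3), a distance of √(0.7² + 2.6²) ≈ 2.7.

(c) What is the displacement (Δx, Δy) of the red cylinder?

(-0.4, -2.9)

The red cylinder was at about (11.1, 7.3) and moved to about (10.7, 4.4).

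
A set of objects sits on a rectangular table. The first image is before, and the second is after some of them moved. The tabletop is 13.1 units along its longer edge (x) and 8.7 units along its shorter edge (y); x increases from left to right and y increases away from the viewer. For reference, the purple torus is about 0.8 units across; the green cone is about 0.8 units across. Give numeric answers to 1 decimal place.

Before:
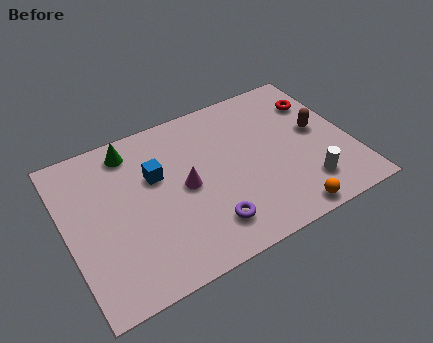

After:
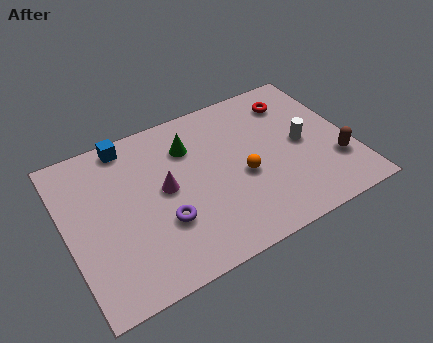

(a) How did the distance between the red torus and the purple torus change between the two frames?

+0.3

They were about 7.5 units apart before and 7.8 after — 0.3 units further apart.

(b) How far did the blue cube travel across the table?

2.5

The blue cube was near (4.2, 5.5) before and (3.2, 7.8) after, so it travelled √(1.0² + 2.3²) ≈ 2.5 units.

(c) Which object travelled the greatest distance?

the orange sphere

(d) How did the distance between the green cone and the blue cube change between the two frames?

+0.9

The distance was about 2.1 in the first image and 3.0 in the second, so they moved 0.9 units further apart.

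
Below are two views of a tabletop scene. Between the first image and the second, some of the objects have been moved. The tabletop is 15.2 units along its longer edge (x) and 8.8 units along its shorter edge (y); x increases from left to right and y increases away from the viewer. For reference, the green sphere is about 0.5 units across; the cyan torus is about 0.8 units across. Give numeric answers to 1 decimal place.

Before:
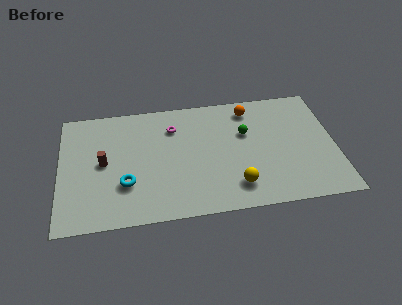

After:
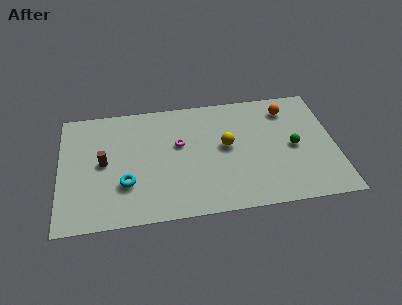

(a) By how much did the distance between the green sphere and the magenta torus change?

+2.3

They were about 4.1 units apart before and 6.4 after — 2.3 units further apart.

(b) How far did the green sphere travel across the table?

3.0

The green sphere moved from about (10.3, 5.6) to (12.9, 4.2), a distance of √(2.6² + 1.4²) ≈ 3.0.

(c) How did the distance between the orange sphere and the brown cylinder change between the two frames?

+1.9

The distance was about 8.7 in the first image and 10.6 in the second, so they moved 1.9 units further apart.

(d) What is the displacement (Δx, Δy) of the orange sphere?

(2.1, -0.3)

From the two frames, the orange sphere sits at roughly (10.6, 7.4) before and (12.7, 7.1) after.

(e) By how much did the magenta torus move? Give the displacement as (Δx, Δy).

(0.3, -1.3)

From the two frames, the magenta torus sits at roughly (6.3, 6.6) before and (6.6, 5.3) after.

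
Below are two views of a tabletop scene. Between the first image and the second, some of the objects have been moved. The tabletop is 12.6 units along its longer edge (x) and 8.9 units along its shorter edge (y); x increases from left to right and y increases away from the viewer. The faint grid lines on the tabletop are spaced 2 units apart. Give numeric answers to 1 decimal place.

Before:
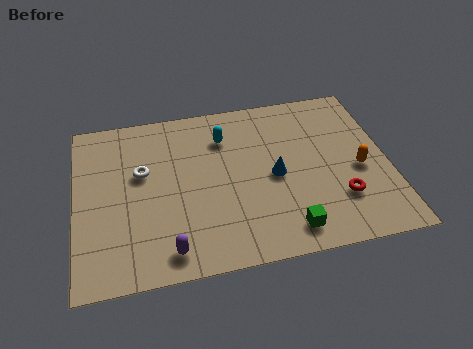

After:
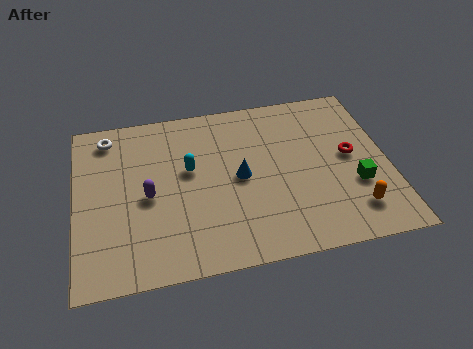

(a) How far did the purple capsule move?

3.0

The purple capsule was near (3.6, 1.2) before and (2.9, 4.1) after, so it travelled √(0.7² + 2.9²) ≈ 3.0 units.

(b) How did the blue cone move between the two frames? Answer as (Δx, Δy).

(-1.4, 0.2)

From the two frames, the blue cone sits at roughly (8.0, 4.2) before and (6.6, 4.4) after.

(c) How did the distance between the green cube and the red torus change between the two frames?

-0.9

They were about 2.5 units apart before and 1.6 after — 0.9 units closer together.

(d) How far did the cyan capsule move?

2.1

The cyan capsule was near (6.1, 6.7) before and (4.6, 5.2) after, so it travelled √(1.5² + 1.5²) ≈ 2.1 units.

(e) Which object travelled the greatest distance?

the green cube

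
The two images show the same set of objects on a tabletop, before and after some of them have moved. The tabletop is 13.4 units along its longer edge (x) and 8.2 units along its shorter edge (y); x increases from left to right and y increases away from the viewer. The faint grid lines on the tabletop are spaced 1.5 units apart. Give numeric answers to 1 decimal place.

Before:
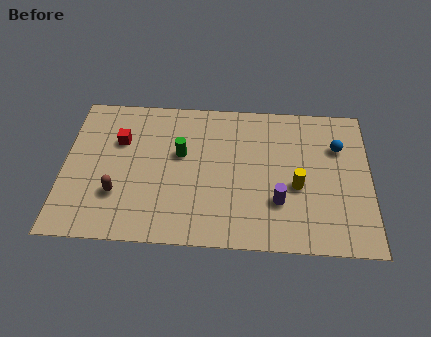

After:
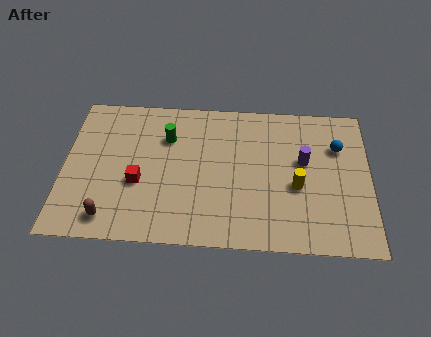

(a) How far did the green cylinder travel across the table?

1.1

From (5.1, 4.9) to (4.5, 5.8), the green cylinder covered √(0.6² + 0.9²) ≈ 1.1 units.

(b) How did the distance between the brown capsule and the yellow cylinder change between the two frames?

+0.5

Before: roughly 7.9 units apart; after: 8.4. That's 0.5 units further apart.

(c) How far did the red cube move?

2.5

From (2.4, 5.5) to (3.3, 3.2), the red cube covered √(0.9² + 2.3²) ≈ 2.5 units.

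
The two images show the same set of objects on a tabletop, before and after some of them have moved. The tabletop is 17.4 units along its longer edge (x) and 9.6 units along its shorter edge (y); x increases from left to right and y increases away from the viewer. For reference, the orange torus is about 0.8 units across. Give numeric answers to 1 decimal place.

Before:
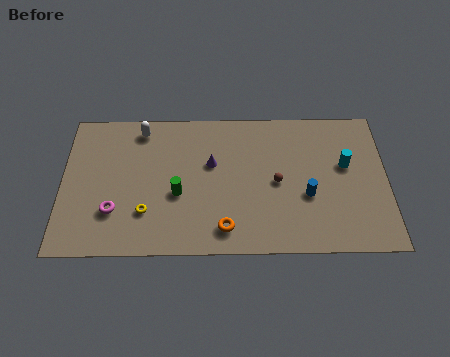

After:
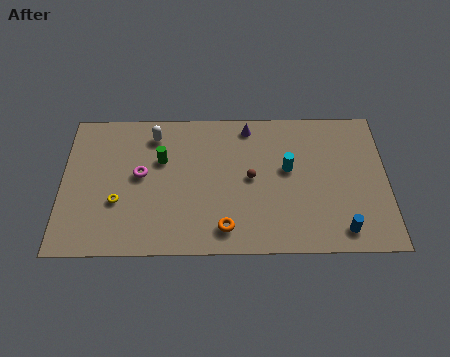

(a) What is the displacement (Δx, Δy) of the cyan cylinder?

(-3.1, -0.2)

The cyan cylinder started near (15.2, 5.7) and ended near (12.1, 5.5).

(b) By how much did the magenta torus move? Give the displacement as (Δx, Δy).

(1.4, 2.4)

From the two frames, the magenta torus sits at roughly (2.8, 2.8) before and (4.2, 5.2) after.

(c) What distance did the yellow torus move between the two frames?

1.7

The yellow torus was near (4.5, 2.7) before and (3.0, 3.4) after, so it travelled √(1.5² + 0.7²) ≈ 1.7 units.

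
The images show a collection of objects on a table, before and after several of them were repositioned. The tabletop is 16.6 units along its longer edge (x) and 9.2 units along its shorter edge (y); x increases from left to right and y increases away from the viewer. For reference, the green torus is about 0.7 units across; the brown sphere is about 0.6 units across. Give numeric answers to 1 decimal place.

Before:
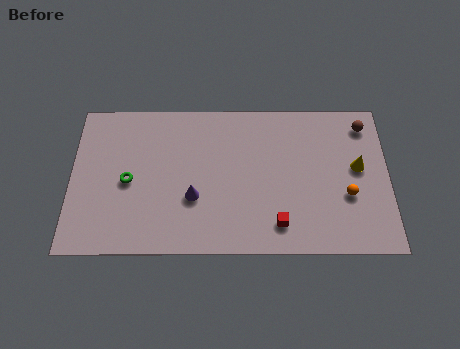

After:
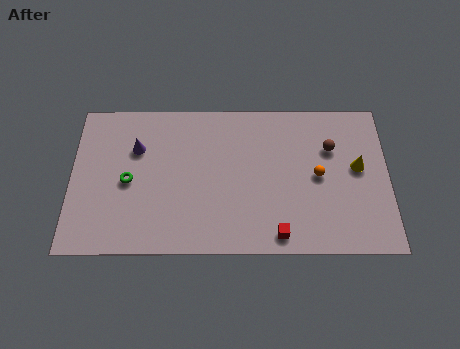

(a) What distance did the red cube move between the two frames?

0.6

The red cube was near (10.8, 1.7) before and (10.8, 1.1) after, so it travelled √(0.0² + 0.6²) ≈ 0.6 units.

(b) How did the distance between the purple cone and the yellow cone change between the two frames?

+2.9

They were about 8.8 units apart before and 11.7 after — 2.9 units further apart.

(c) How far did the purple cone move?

4.2

The purple cone moved from about (6.4, 3.3) to (3.4, 6.3), a distance of √(3.0² + 3.0²) ≈ 4.2.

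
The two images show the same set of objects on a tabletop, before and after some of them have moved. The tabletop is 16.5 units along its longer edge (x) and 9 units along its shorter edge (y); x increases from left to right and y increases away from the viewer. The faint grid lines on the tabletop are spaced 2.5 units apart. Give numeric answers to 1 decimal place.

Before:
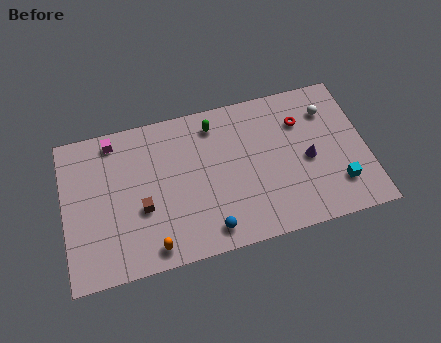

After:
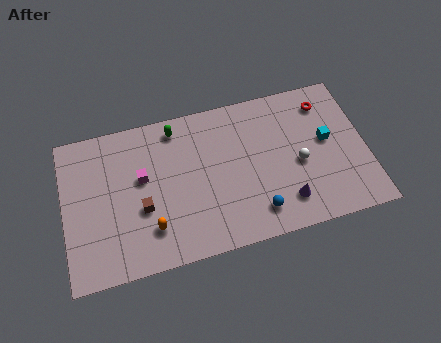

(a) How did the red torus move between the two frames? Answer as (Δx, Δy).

(1.4, 0.8)

From the two frames, the red torus sits at roughly (13.1, 6.5) before and (14.5, 7.3) after.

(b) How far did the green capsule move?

2.1

The green capsule was near (8.4, 7.5) before and (6.3, 7.8) after, so it travelled √(2.1² + 0.3²) ≈ 2.1 units.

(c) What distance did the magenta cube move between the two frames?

3.0

From (2.9, 7.9) to (4.3, 5.3), the magenta cube covered √(1.4² + 2.6²) ≈ 3.0 units.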